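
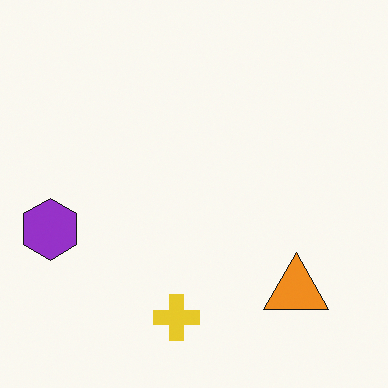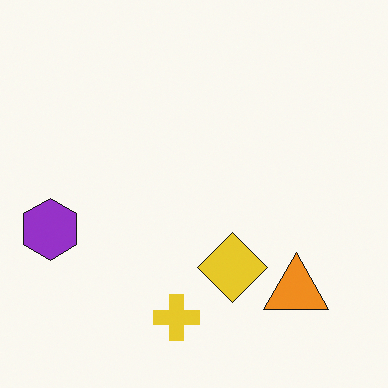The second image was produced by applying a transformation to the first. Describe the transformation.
The image was overlaid with an additional yellow diamond.

A yellow diamond appears in the second image that is absent from the first.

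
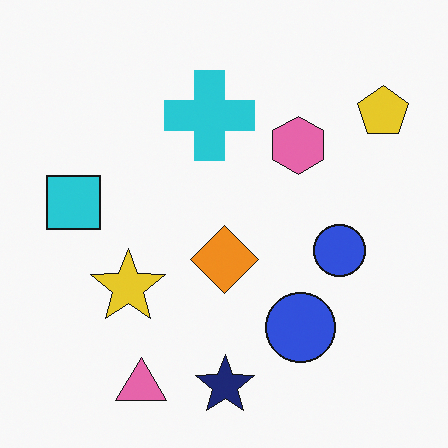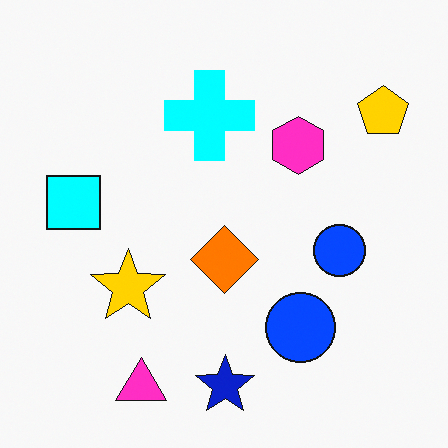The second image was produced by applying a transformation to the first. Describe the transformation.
It was heavily oversaturated.

All colors are more vivid — a global saturation change.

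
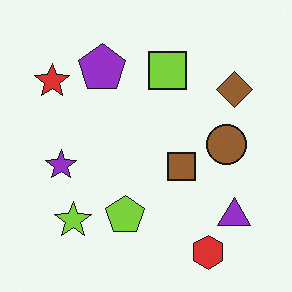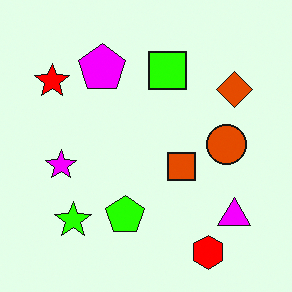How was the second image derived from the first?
The second image is the first made much more vivid (saturation change).

All colors are more vivid — a global saturation change.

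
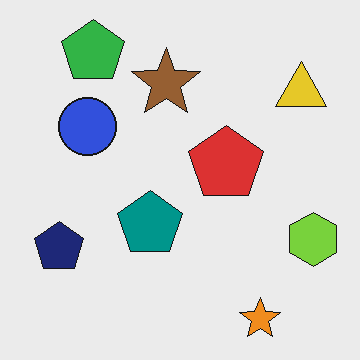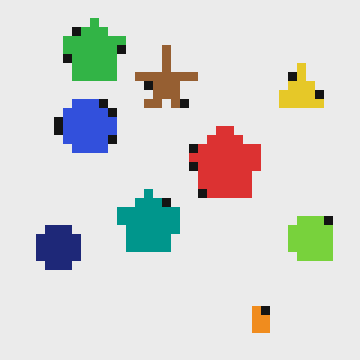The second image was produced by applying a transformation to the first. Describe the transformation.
This is the original image heavily pixelated into large blocks.

Shapes are reduced to large square blocks; fine edges and outlines are lost — a downscale-then-upscale (mosaic) effect.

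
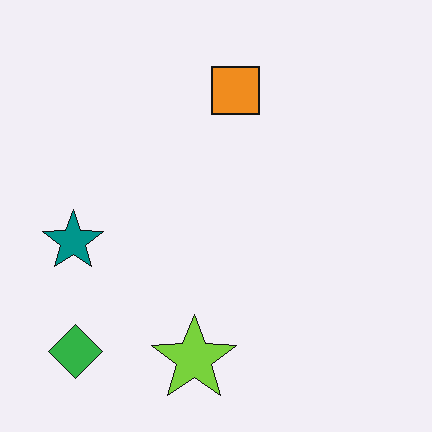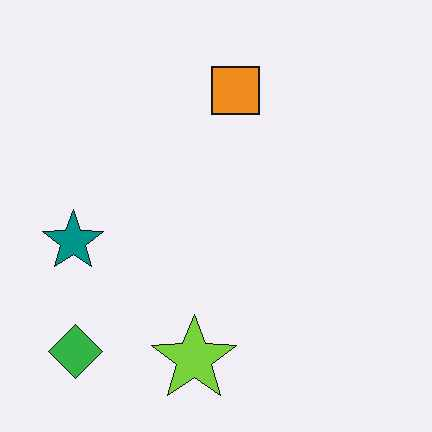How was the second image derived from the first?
It was JPEG-compressed with visible artifacts.

Blocky 8×8 compression artifacts appear around shape edges and the flat background shows ringing — characteristic JPEG degradation.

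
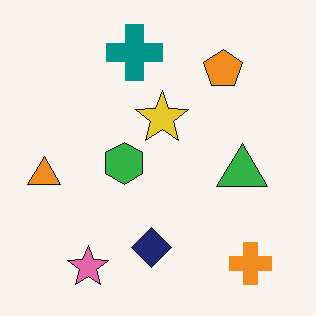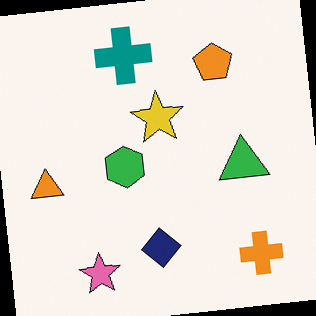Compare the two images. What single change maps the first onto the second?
Rotated counter-clockwise by a slight angle.

Every shape is tilted by the same angle and the image corners show triangular fill wedges — a whole-image rotation by a non-right angle.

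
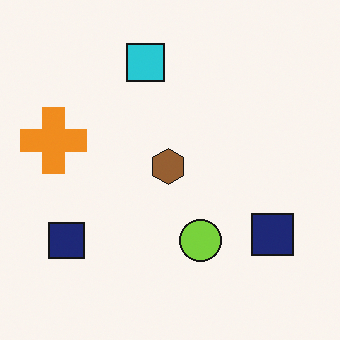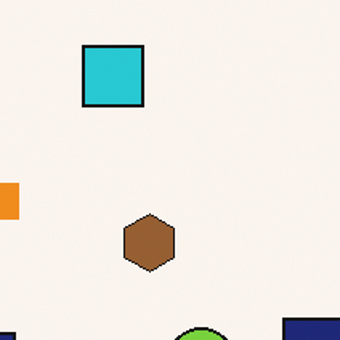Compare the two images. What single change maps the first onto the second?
Cropped to a modestly smaller region and rescaled.

The visible shapes are larger and the field of view is narrower; shapes near the original edges may be partly or wholly outside the frame — a crop-and-rescale.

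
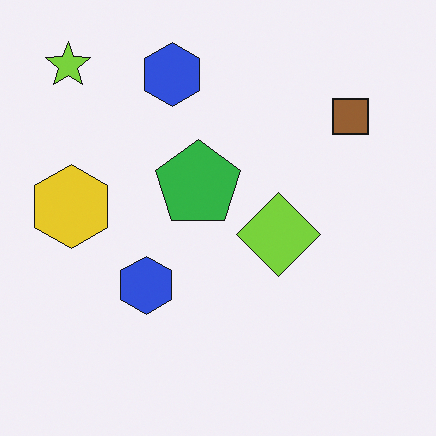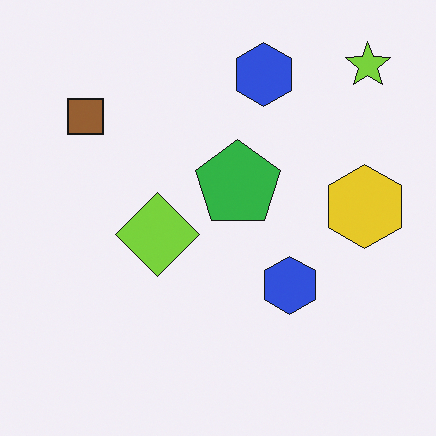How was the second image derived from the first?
Flipped horizontally (left ↔ right).

The lime star is in the top-left of the first image and the top-right of the second — shapes on opposite sides of the vertical midline have swapped in a mirror flip.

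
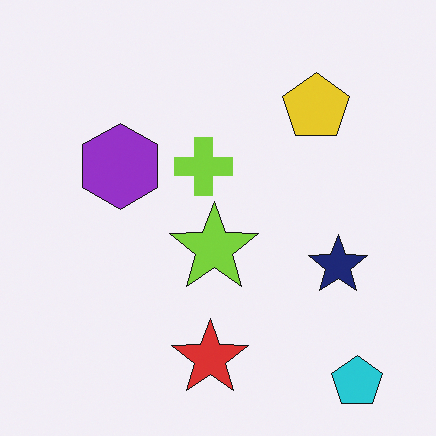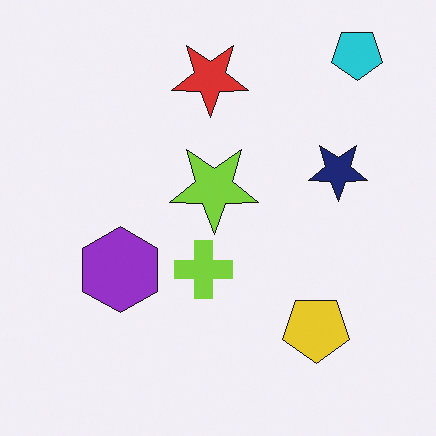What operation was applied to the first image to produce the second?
The second image is the first flipped vertically (top ↔ bottom).

The cyan pentagon is in the bottom-right of the first image and the top-right of the second — shapes on opposite sides of the horizontal midline have swapped in a mirror flip.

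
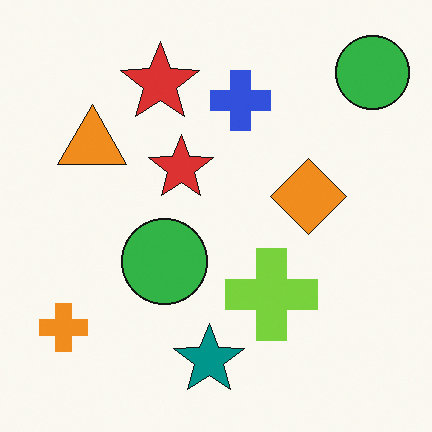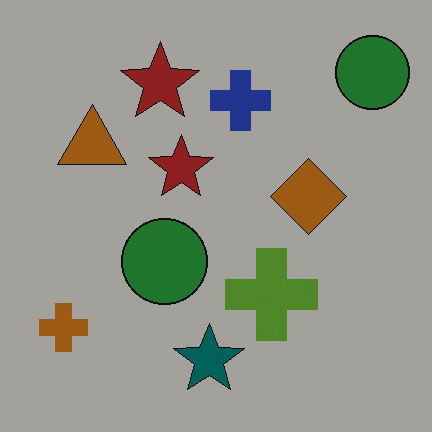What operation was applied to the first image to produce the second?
This is the original image noticeably darkened.

Every pixel — background and shapes alike — is uniformly darkened.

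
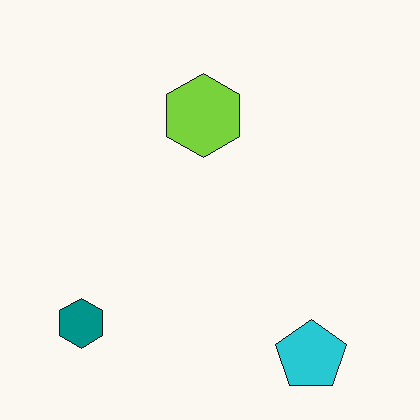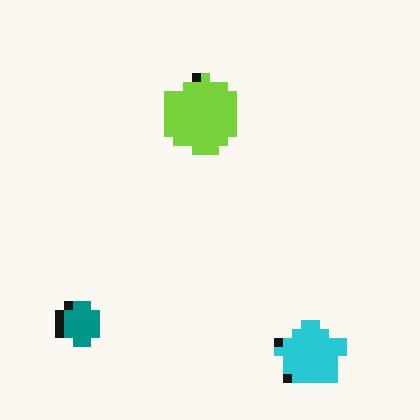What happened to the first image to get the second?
The second image is the first coarsely pixelated.

Shapes are reduced to large square blocks; fine edges and outlines are lost — a downscale-then-upscale (mosaic) effect.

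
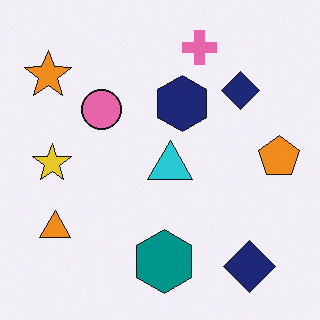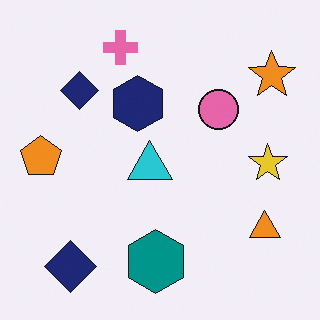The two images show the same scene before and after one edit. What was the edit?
The second image is the first flipped horizontally (left ↔ right).

The orange pentagon is in the right of the first image and the left of the second — shapes on opposite sides of the vertical midline have swapped in a mirror flip.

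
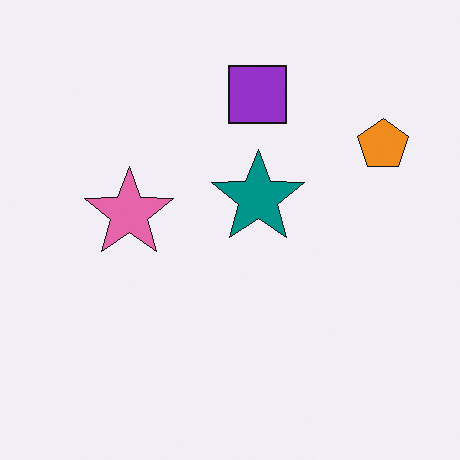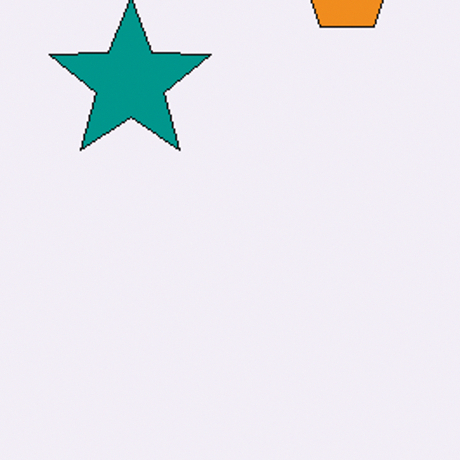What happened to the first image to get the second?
It was cropped tightly and scaled back up.

The visible shapes are larger and the field of view is narrower; shapes near the original edges may be partly or wholly outside the frame — a crop-and-rescale.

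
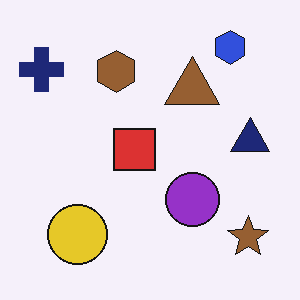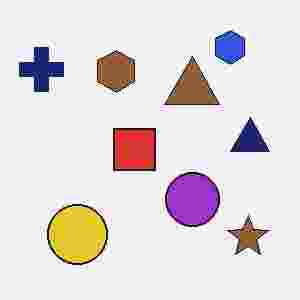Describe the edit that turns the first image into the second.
Heavily JPEG-compressed with obvious blocking artifacts.

Blocky 8×8 compression artifacts appear around shape edges and the flat background shows ringing — characteristic JPEG degradation.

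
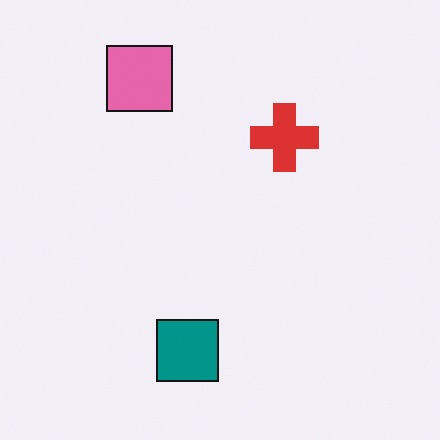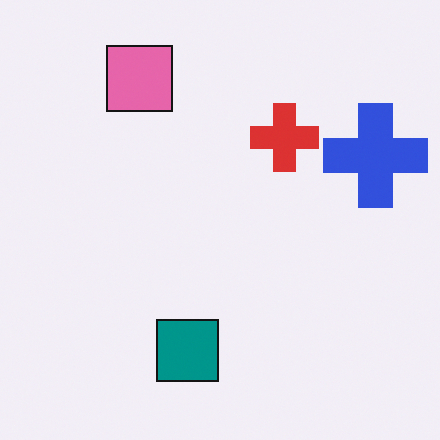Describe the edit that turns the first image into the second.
The second image is the first overlaid with an additional blue cross.

A blue cross appears in the second image that is absent from the first.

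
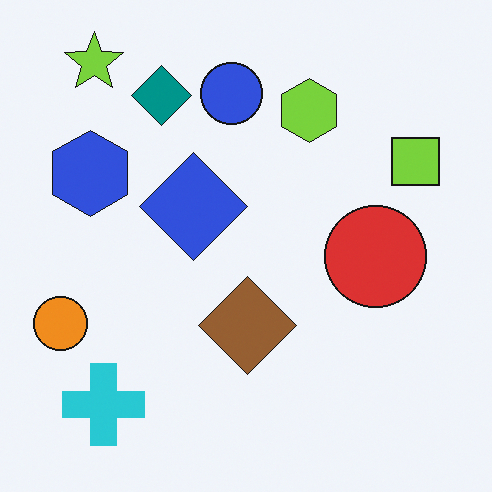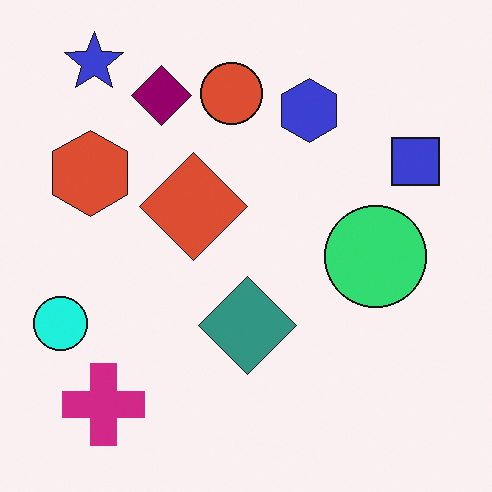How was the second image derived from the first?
The second image is the first hue-shifted noticeably.

Every shape's color has rotated by the same amount around the hue wheel — a uniform hue shift.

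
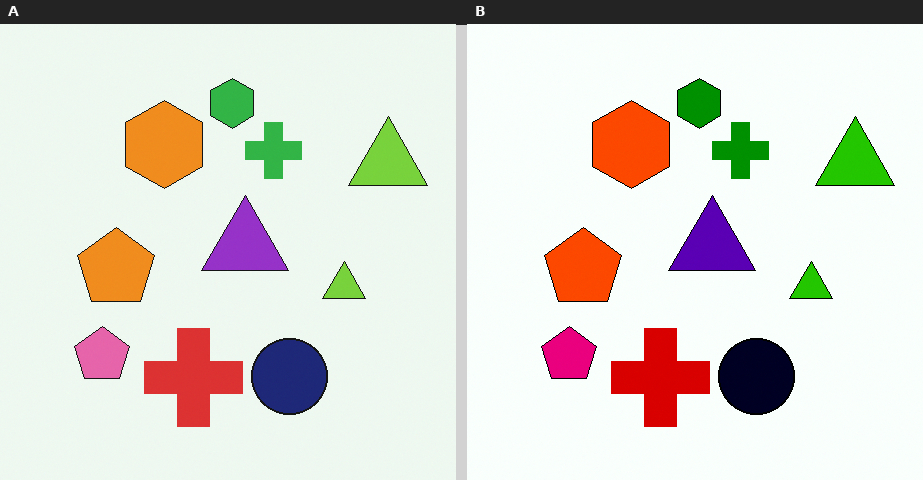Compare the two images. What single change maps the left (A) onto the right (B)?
Given much higher contrast.

Tones are pushed away from mid-grey across the whole image — a global contrast change.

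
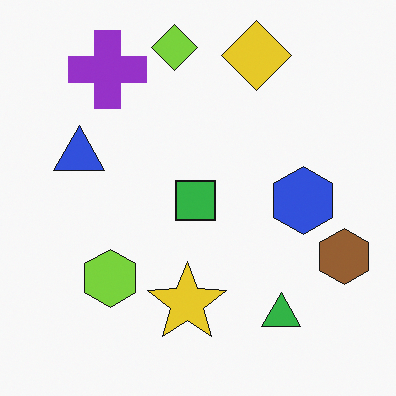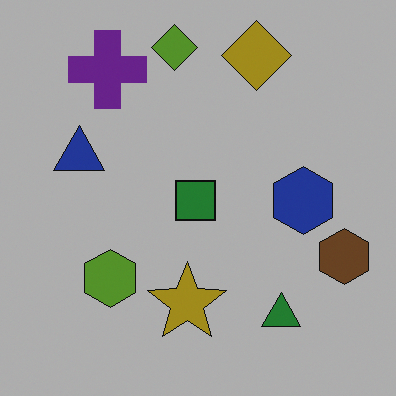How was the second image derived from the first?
The image was substantially darkened.

Every pixel — background and shapes alike — is uniformly darkened.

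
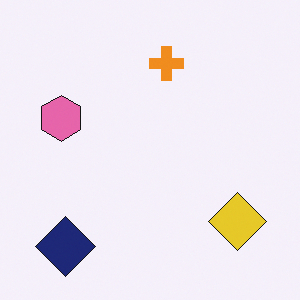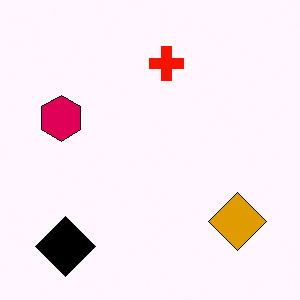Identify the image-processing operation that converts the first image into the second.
The transformation is: boosted in contrast.

Tones are pushed away from mid-grey across the whole image — a global contrast change.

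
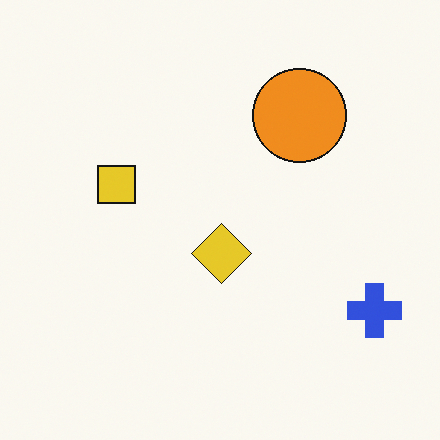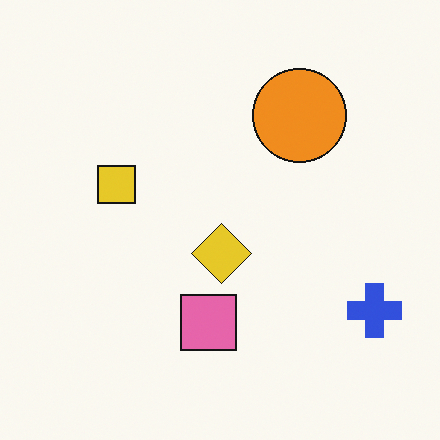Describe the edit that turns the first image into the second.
It was overlaid with an additional pink square.

A pink square appears in the second image that is absent from the first.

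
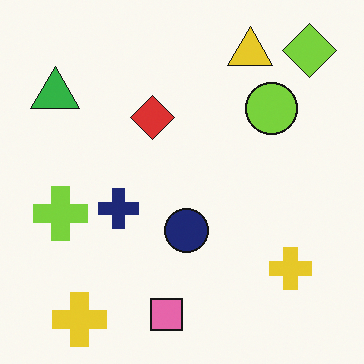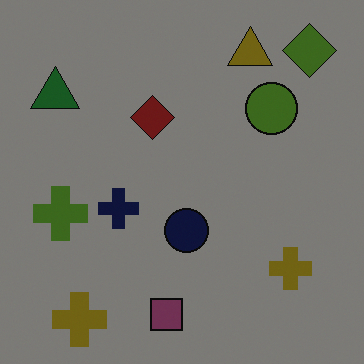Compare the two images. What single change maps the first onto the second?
It was noticeably darkened.

Every pixel — background and shapes alike — is uniformly darkened.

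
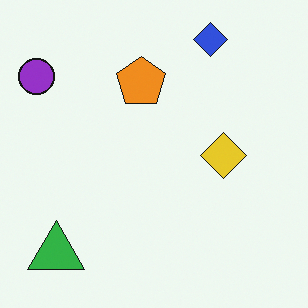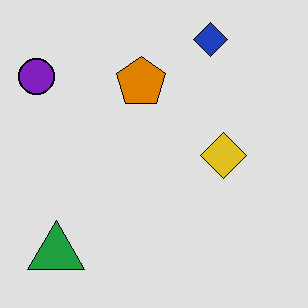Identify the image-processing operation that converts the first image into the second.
This is the original image posterized to a reduced palette.

Each flat color has snapped to a coarser quantized level — most visibly, the near-white background has dropped to a flat grey.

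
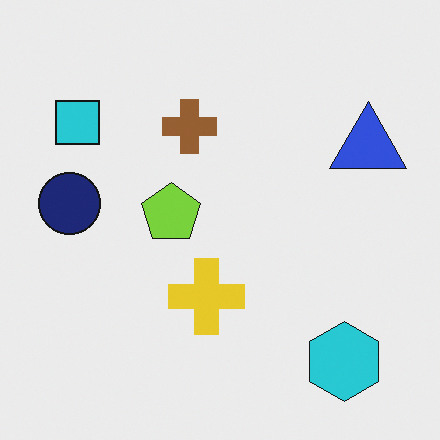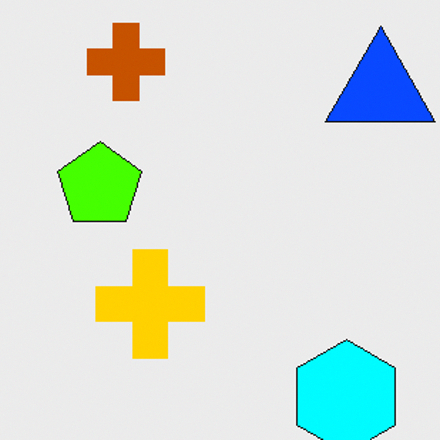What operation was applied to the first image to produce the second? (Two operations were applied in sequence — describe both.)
It was made much more vivid (saturation change), then cropped slightly and scaled back up.

All colors are more vivid — a global saturation change. The visible shapes are larger and the field of view is narrower; shapes near the original edges may be partly or wholly outside the frame — a crop-and-rescale.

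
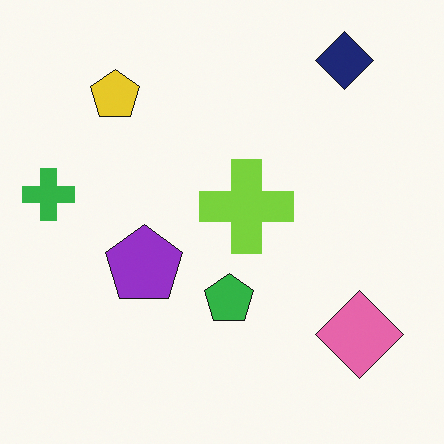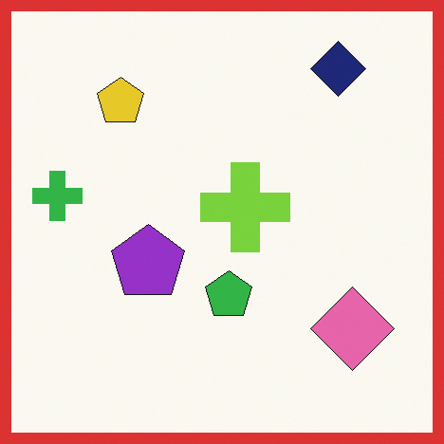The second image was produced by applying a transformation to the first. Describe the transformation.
The second image is the first framed with a red border.

A solid red frame runs around the edge of the second image, with the content slightly shrunk inside it.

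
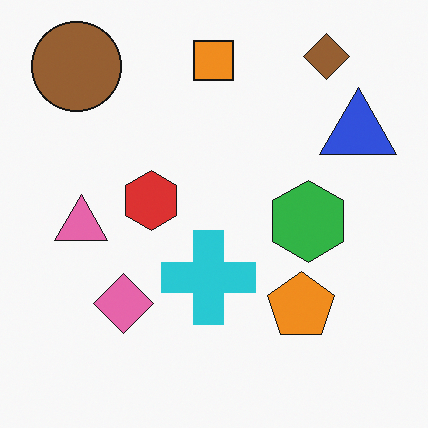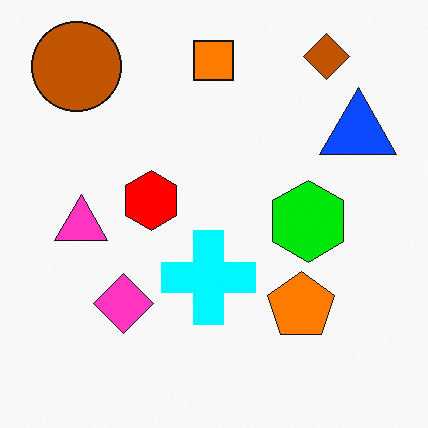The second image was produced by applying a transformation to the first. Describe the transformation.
The image was made much more vivid (saturation change).

All colors are more vivid — a global saturation change.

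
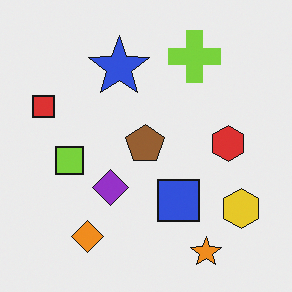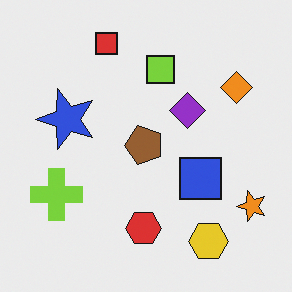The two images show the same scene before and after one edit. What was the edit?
The transformation is: transposed (reflected across the top-left ↔ bottom-right diagonal).

Shapes have swapped their row and column positions — what was in the top-right is now in the bottom-left — a diagonal reflection.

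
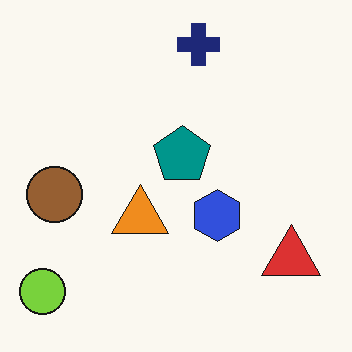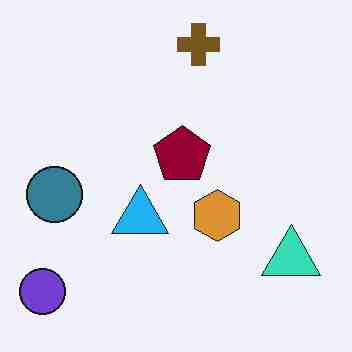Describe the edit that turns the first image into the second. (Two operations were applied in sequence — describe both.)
The image was hue-shifted by a large amount, then heavily JPEG-compressed with obvious blocking artifacts.

Every shape's color has rotated by the same amount around the hue wheel — a uniform hue shift. Blocky 8×8 compression artifacts appear around shape edges and the flat background shows ringing — characteristic JPEG degradation.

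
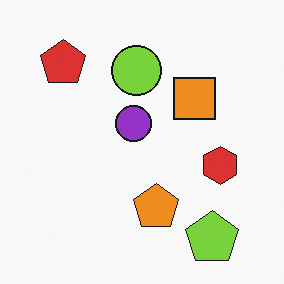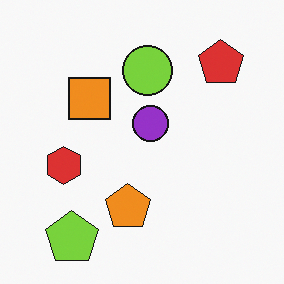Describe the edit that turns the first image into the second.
It was flipped horizontally (left ↔ right).

The red pentagon is in the top-left of the first image and the top-right of the second — shapes on opposite sides of the vertical midline have swapped in a mirror flip.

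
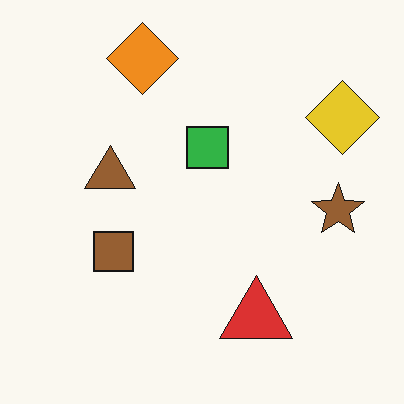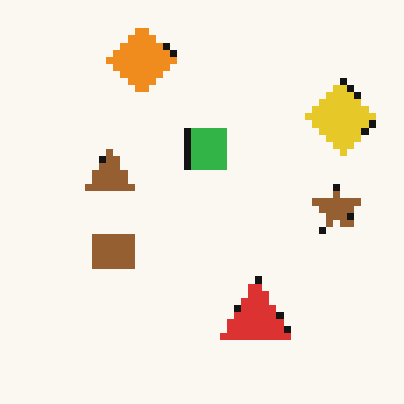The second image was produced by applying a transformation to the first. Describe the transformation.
Pixelated into visible square blocks.

Shapes are reduced to large square blocks; fine edges and outlines are lost — a downscale-then-upscale (mosaic) effect.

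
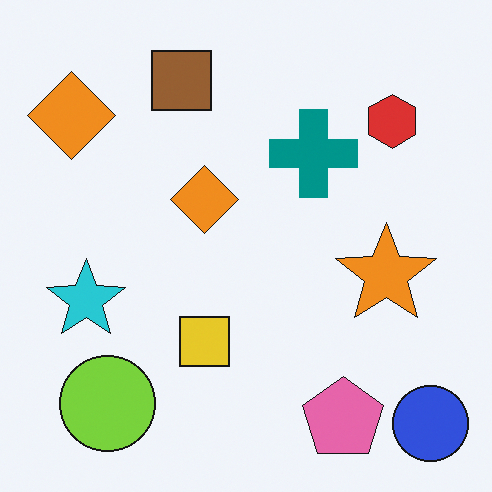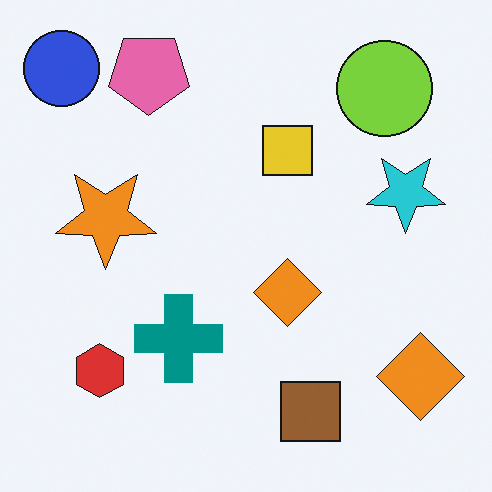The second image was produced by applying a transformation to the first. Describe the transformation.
This is the original image rotated 180°.

The blue circle sits in the bottom-right of the first image and the top-left of the second — consistent with a whole-image 180° rotation.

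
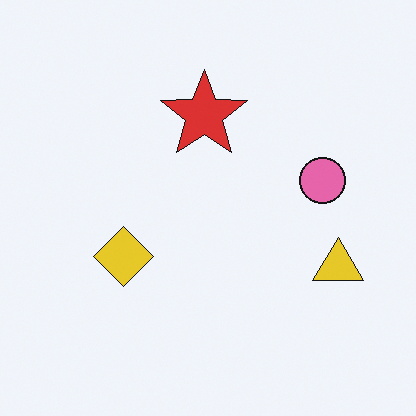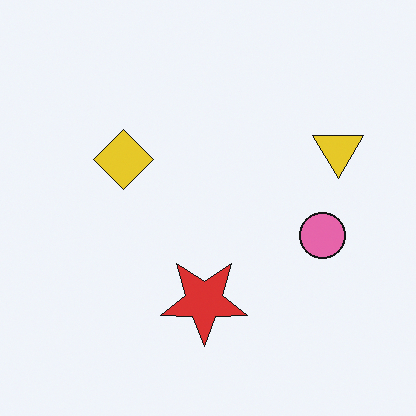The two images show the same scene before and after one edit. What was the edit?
The second image is the first flipped vertically (top ↔ bottom).

The red star is in the top of the first image and the bottom of the second — shapes on opposite sides of the horizontal midline have swapped in a mirror flip.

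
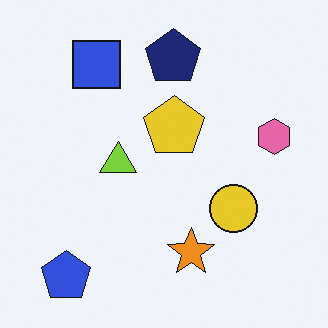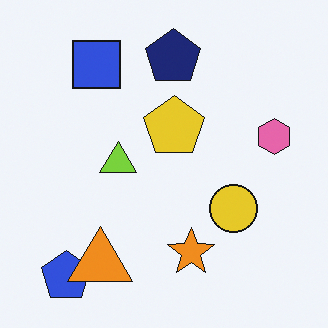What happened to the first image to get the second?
It was overlaid with an additional orange triangle.

An orange triangle appears in the second image that is absent from the first.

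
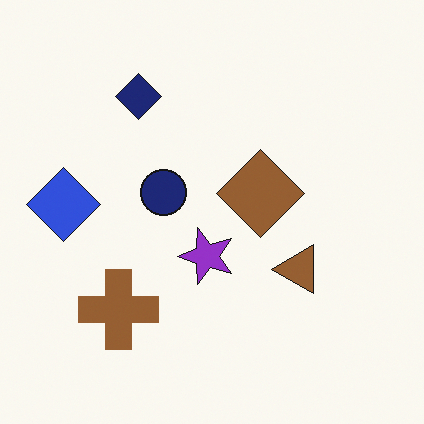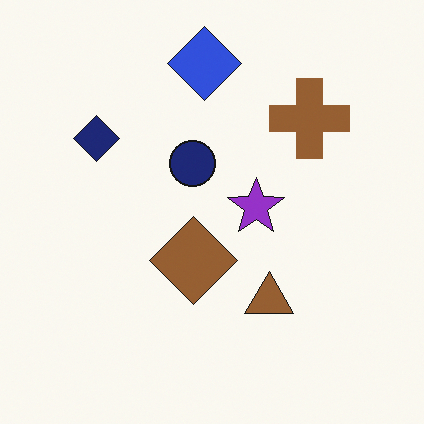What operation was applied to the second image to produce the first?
Transposed (reflected across the top-left ↔ bottom-right diagonal).

Shapes have swapped their row and column positions — what was in the top-right is now in the bottom-left — a diagonal reflection.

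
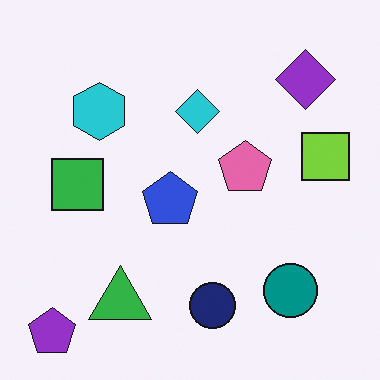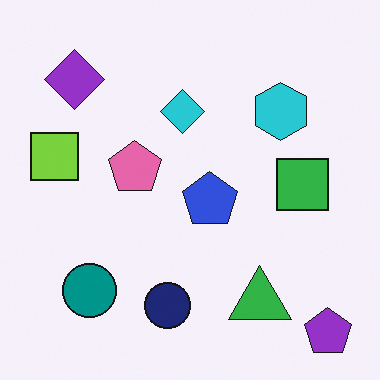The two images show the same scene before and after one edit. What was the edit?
The second image is the first flipped horizontally (left ↔ right).

The purple pentagon is in the bottom-left of the first image and the bottom-right of the second — shapes on opposite sides of the vertical midline have swapped in a mirror flip.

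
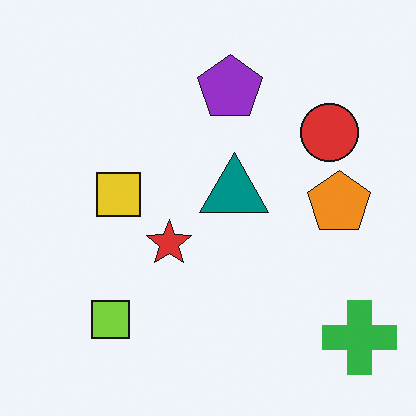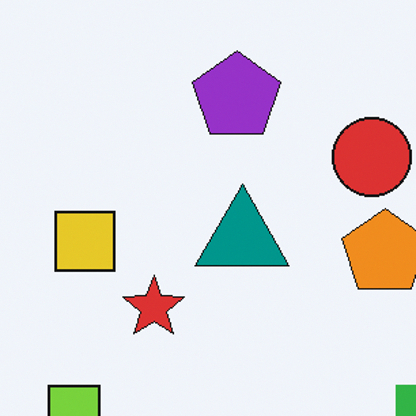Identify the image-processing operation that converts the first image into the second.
The second image is the first cropped slightly and scaled back up.

The visible shapes are larger and the field of view is narrower; shapes near the original edges may be partly or wholly outside the frame — a crop-and-rescale.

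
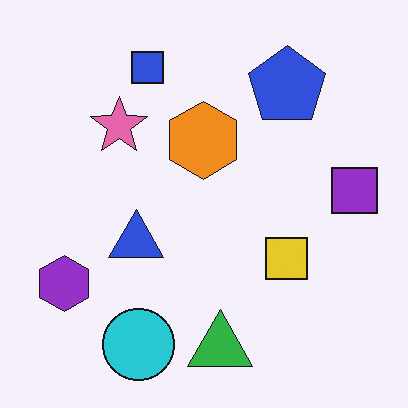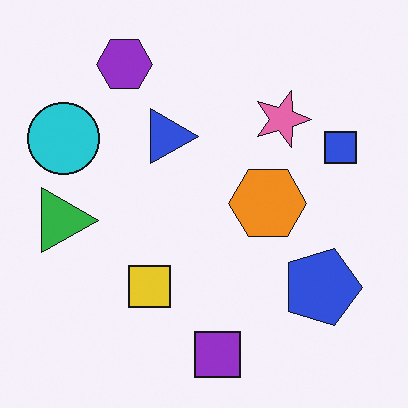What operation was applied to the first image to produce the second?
Rotated 90° clockwise.

The purple hexagon sits in the bottom-left of the first image and the top-left of the second — consistent with a whole-image 90° clockwise rotation.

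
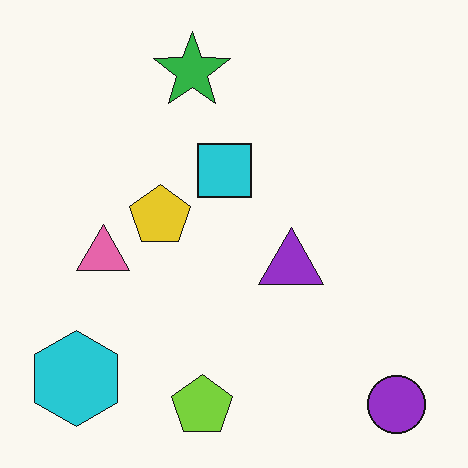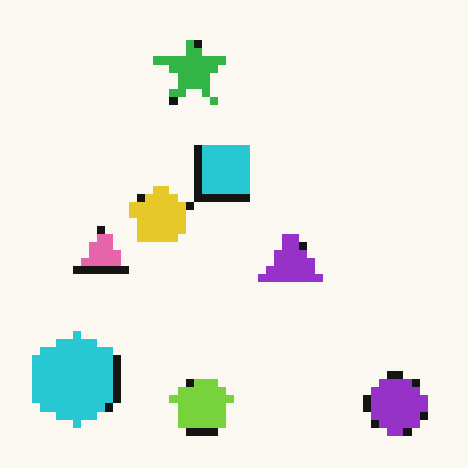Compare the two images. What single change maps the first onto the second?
It was pixelated into visible square blocks.

Shapes are reduced to large square blocks; fine edges and outlines are lost — a downscale-then-upscale (mosaic) effect.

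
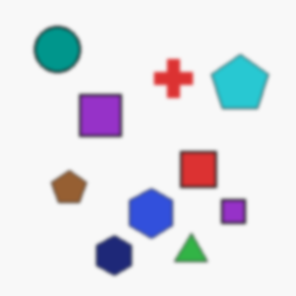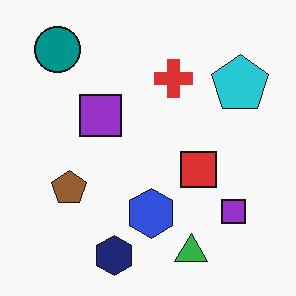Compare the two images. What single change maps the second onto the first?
This is the original image given a subtle gaussian blur.

Shape edges and outlines are uniformly softened across the whole image.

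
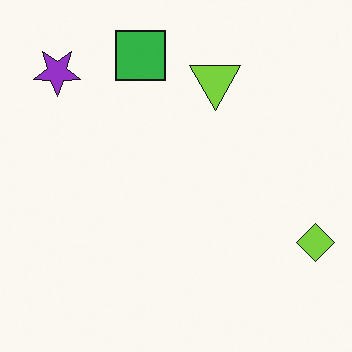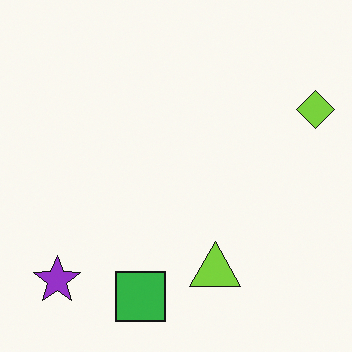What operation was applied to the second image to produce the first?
Flipped vertically (top ↔ bottom).

The green square is in the bottom of the second image and the top of the first — shapes on opposite sides of the horizontal midline have swapped in a mirror flip.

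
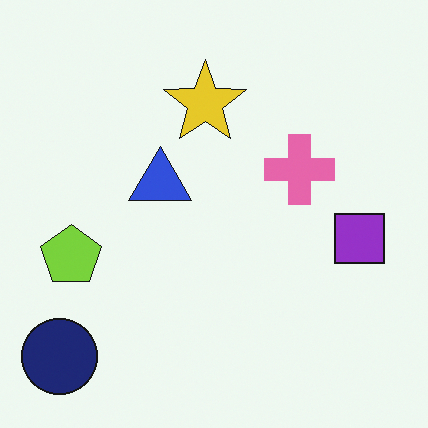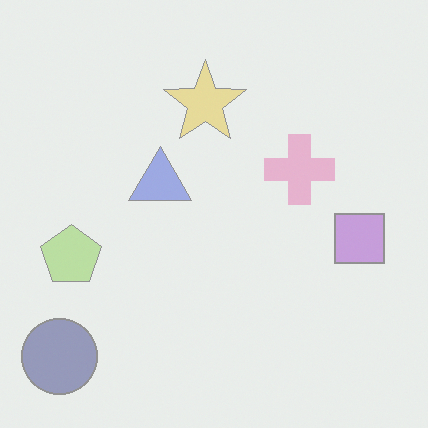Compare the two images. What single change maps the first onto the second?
This is the original image given much lower contrast.

Tones are pushed toward mid-grey across the whole image — a global contrast change.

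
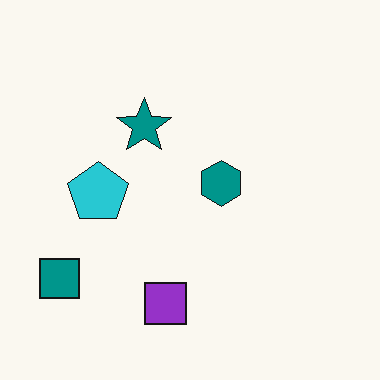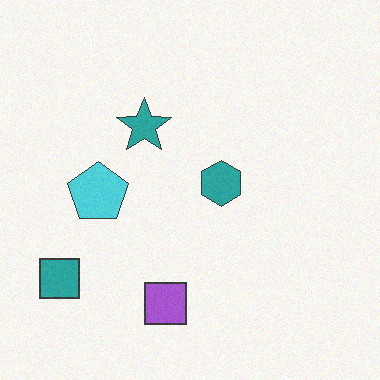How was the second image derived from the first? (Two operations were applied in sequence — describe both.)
This is the original image given slightly reduced contrast, then degraded with a light layer of grain.

Tones are pushed toward mid-grey across the whole image — a global contrast change. Random speckle covers the whole image, including the flat background.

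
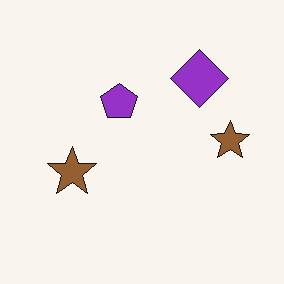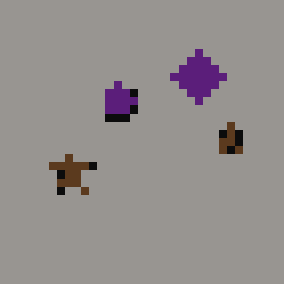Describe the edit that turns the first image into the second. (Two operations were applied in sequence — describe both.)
This is the original image pixelated into visible square blocks, then substantially darkened.

Shapes are reduced to large square blocks; fine edges and outlines are lost — a downscale-then-upscale (mosaic) effect. Every pixel — background and shapes alike — is uniformly darkened.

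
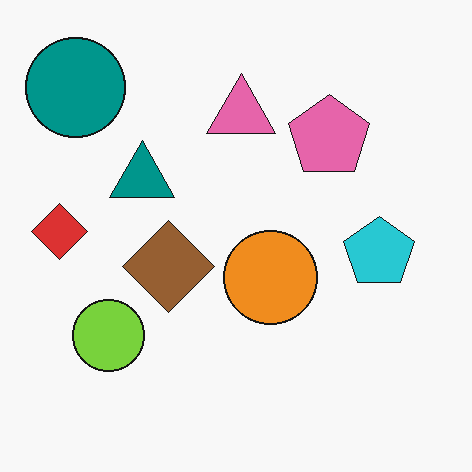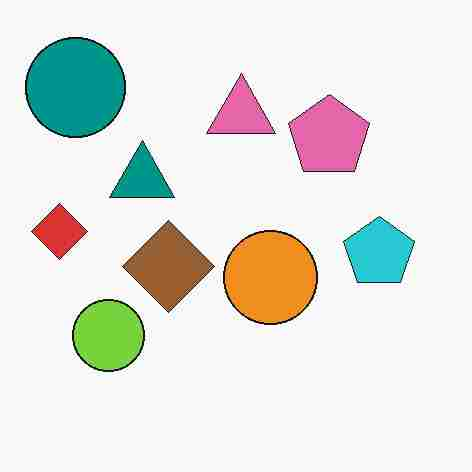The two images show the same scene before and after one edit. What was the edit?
Degraded with heavy JPEG compression.

Blocky 8×8 compression artifacts appear around shape edges and the flat background shows ringing — characteristic JPEG degradation.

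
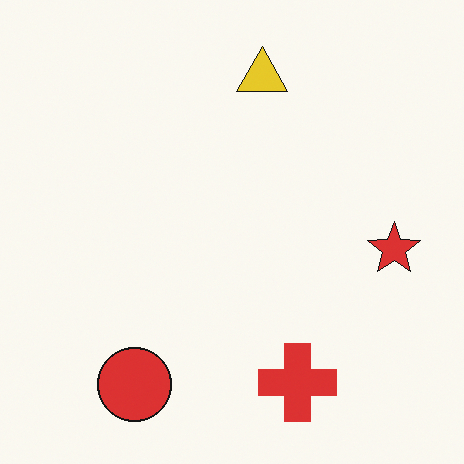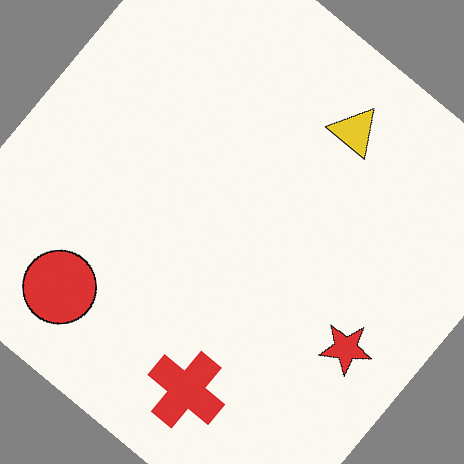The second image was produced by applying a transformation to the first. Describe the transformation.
This is the original image rotated clockwise by a large amount — several tens of degrees.

Every shape is tilted by the same angle and the image corners show triangular fill wedges — a whole-image rotation by a non-right angle.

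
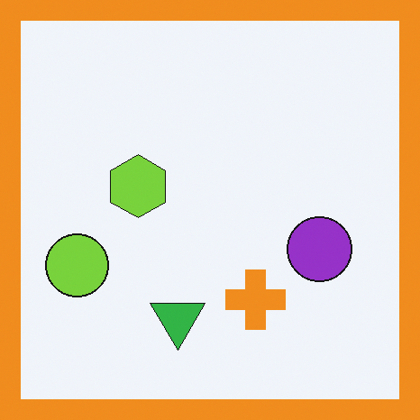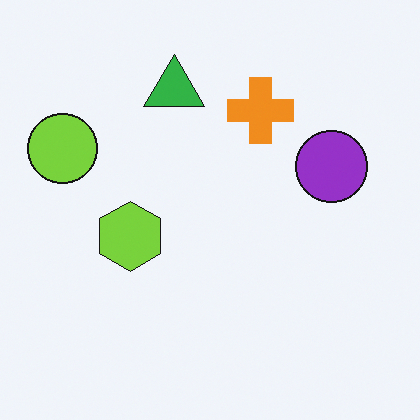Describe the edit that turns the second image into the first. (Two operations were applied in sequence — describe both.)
It was flipped vertically (top ↔ bottom), then framed with a orange border.

The green triangle is in the top of the second image and the bottom of the first — shapes on opposite sides of the horizontal midline have swapped in a mirror flip. A solid orange frame runs around the edge of the first image, with the content slightly shrunk inside it.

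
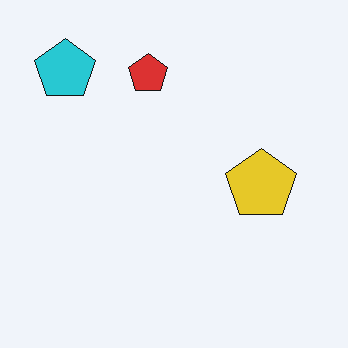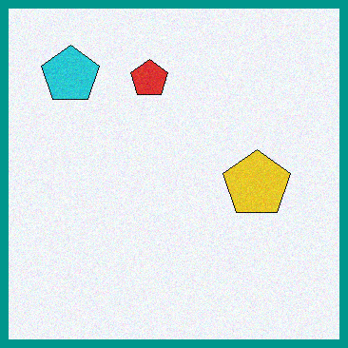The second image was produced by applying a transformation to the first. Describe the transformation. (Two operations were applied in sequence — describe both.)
Degraded with light additive noise, then framed with a teal border.

Random speckle covers the whole image, including the flat background. A solid teal frame runs around the edge of the second image, with the content slightly shrunk inside it.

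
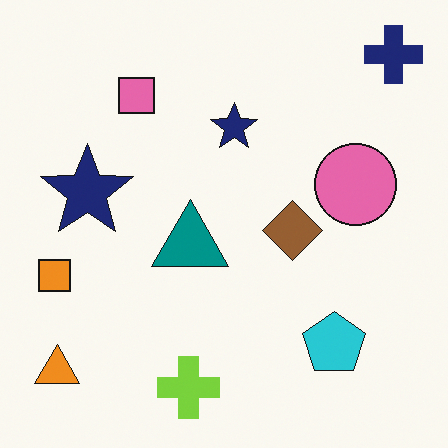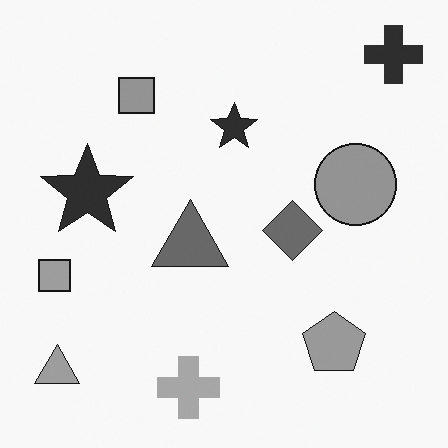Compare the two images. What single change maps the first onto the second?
The second image is the first converted to grayscale.

All color is removed — every shape is now a shade of grey.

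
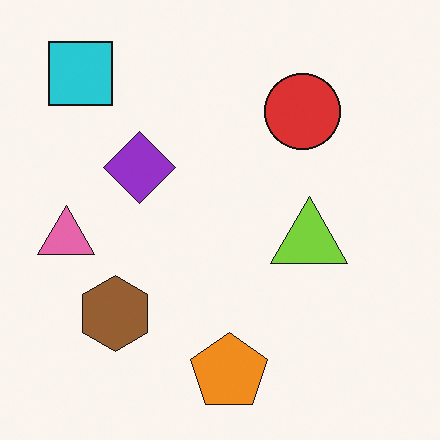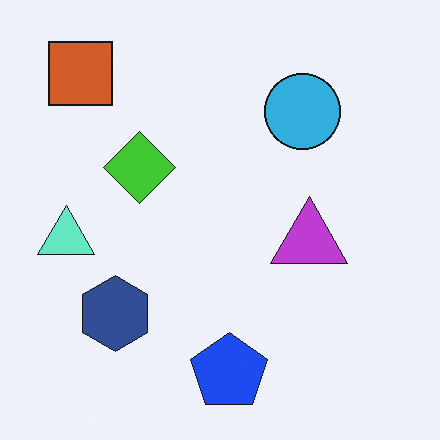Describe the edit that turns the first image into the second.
Hue-shifted through roughly half the color wheel.

Every shape's color has rotated by the same amount around the hue wheel — a uniform hue shift.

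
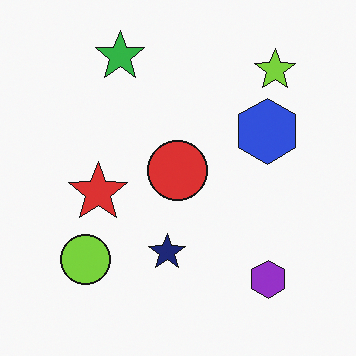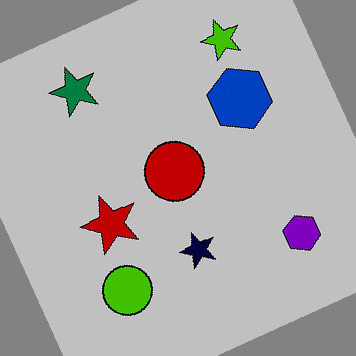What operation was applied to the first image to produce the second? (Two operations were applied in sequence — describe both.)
The transformation is: heavily posterized to just a handful of flat colors, then rotated counter-clockwise by a moderate amount.

Each flat color has snapped to a coarser quantized level — most visibly, the near-white background has dropped to a flat grey. Every shape is tilted by the same angle and the image corners show triangular fill wedges — a whole-image rotation by a non-right angle.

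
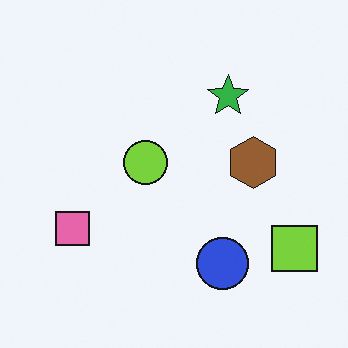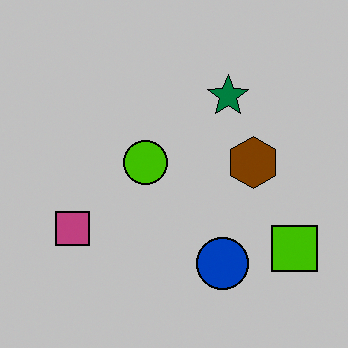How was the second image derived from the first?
The image was heavily posterized to just a handful of flat colors.

Each flat color has snapped to a coarser quantized level — most visibly, the near-white background has dropped to a flat grey.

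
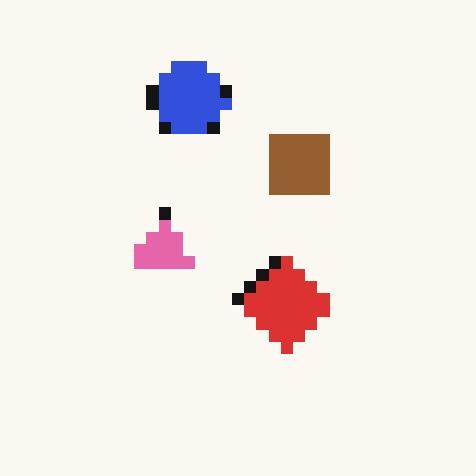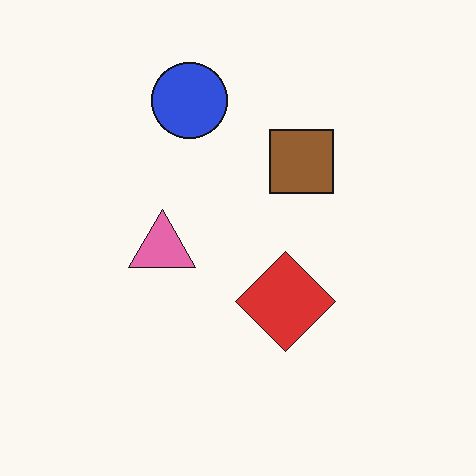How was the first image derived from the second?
It was heavily pixelated into large blocks.

Shapes are reduced to large square blocks; fine edges and outlines are lost — a downscale-then-upscale (mosaic) effect.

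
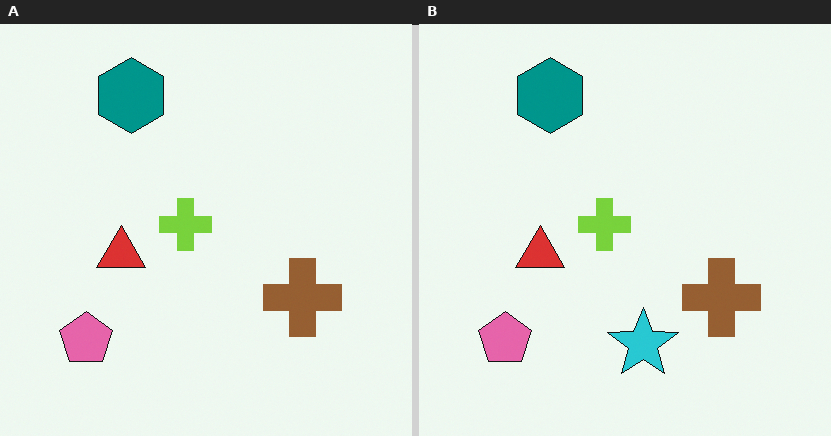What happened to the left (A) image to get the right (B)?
The image was overlaid with an additional cyan star.

A cyan star appears in the right (B) image that is absent from the left (A).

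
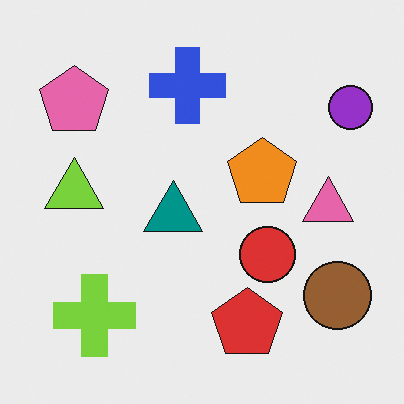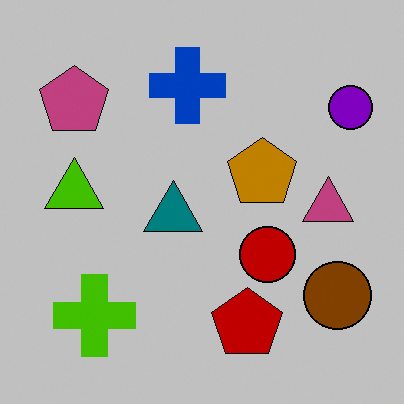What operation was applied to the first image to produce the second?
The image was aggressively posterized.

Each flat color has snapped to a coarser quantized level — most visibly, the near-white background has dropped to a flat grey.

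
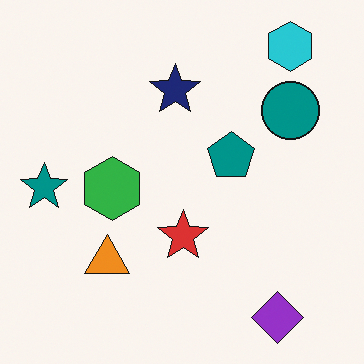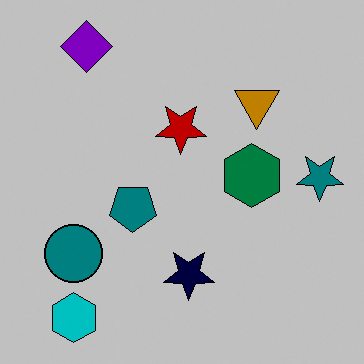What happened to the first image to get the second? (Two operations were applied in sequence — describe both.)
It was rotated 180°, then heavily posterized to just a handful of flat colors.

The cyan hexagon sits in the top-right of the first image and the bottom-left of the second — consistent with a whole-image 180° rotation. Each flat color has snapped to a coarser quantized level — most visibly, the near-white background has dropped to a flat grey.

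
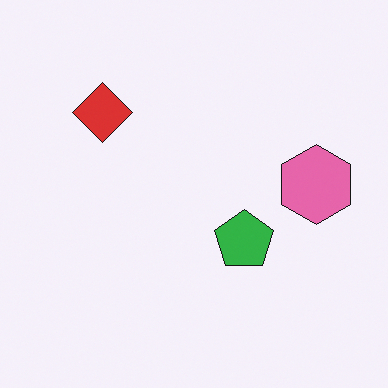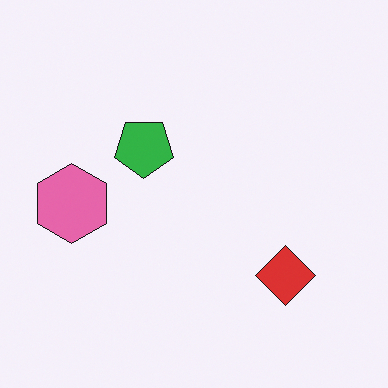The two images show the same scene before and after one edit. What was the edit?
It was rotated 180°.

The red diamond sits in the top-left of the first image and the bottom-right of the second — consistent with a whole-image 180° rotation.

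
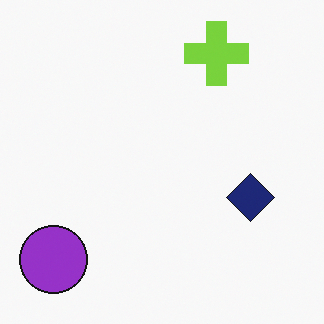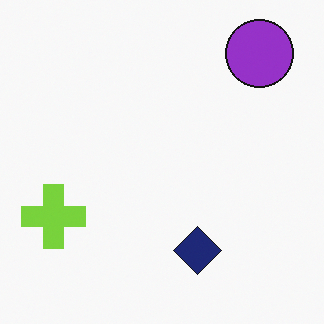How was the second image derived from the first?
The transformation is: transposed (reflected across the top-left ↔ bottom-right diagonal).

Shapes have swapped their row and column positions — what was in the top-right is now in the bottom-left — a diagonal reflection.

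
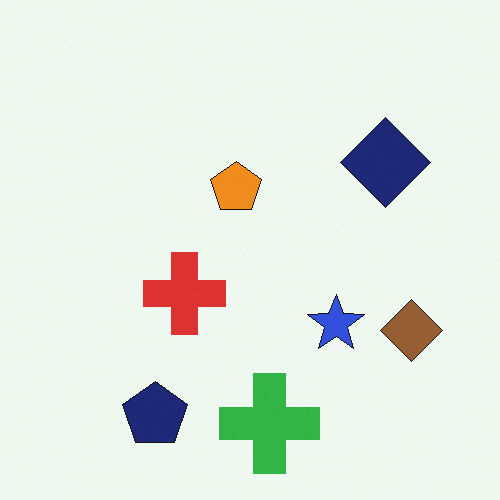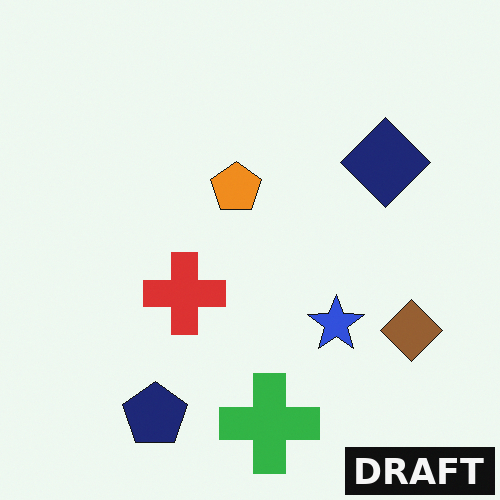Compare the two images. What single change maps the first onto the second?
The transformation is: watermarked with the text "DRAFT" in the lower-right corner.

A dark label reading "DRAFT" appears in the lower-right corner.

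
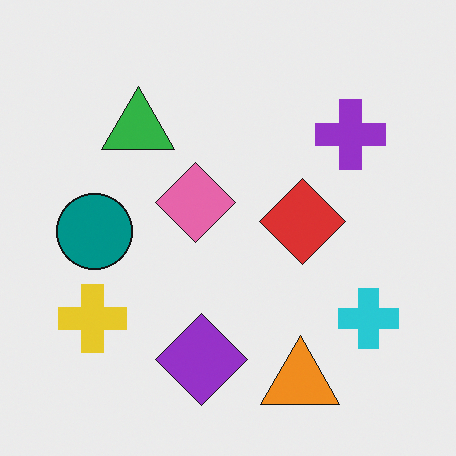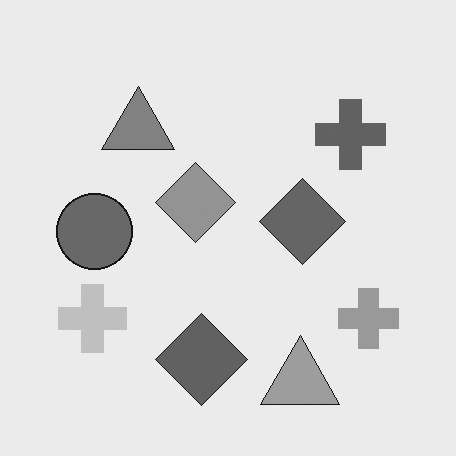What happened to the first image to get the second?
The second image is the first converted to grayscale.

All color is removed — every shape is now a shade of grey.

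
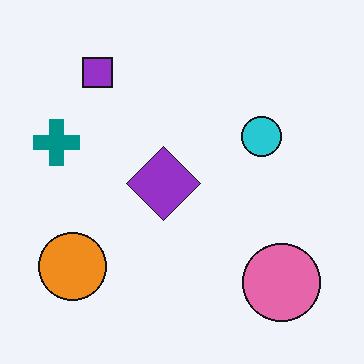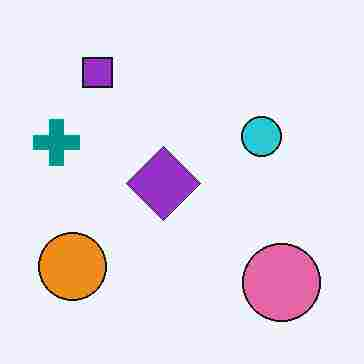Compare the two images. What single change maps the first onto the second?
The second image is the first heavily JPEG-compressed with obvious blocking artifacts.

Blocky 8×8 compression artifacts appear around shape edges and the flat background shows ringing — characteristic JPEG degradation.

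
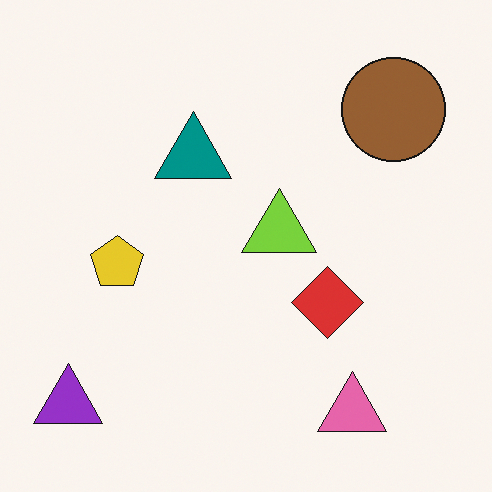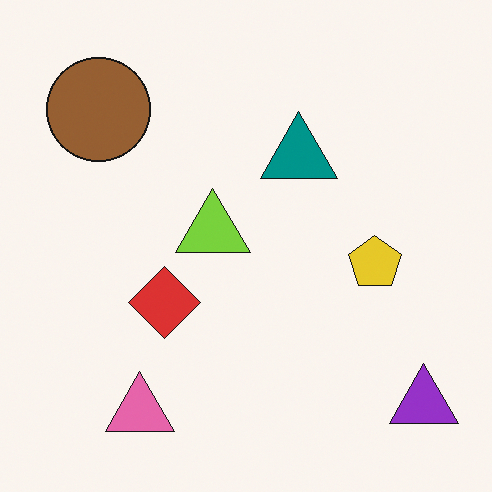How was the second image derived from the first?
The image was flipped horizontally (left ↔ right).

The purple triangle is in the bottom-left of the first image and the bottom-right of the second — shapes on opposite sides of the vertical midline have swapped in a mirror flip.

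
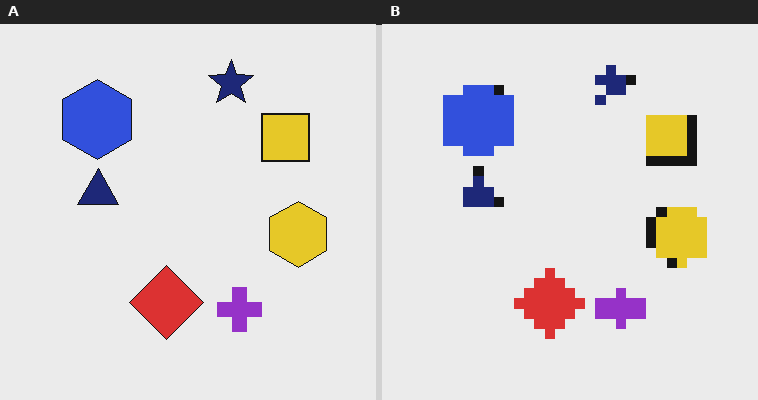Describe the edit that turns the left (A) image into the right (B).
The right (B) image is the left (A) heavily pixelated into large blocks.

Shapes are reduced to large square blocks; fine edges and outlines are lost — a downscale-then-upscale (mosaic) effect.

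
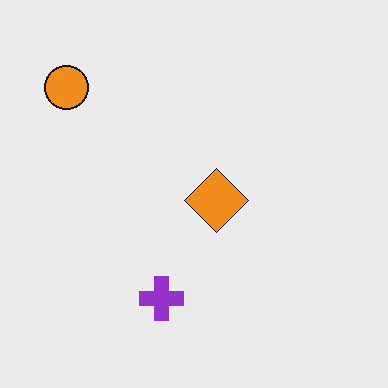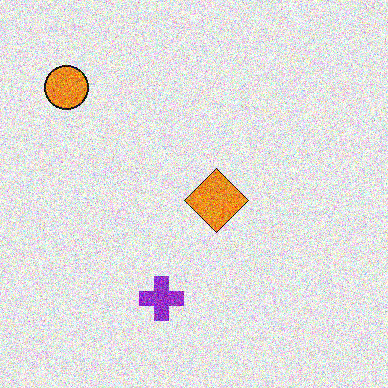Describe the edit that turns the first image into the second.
The transformation is: degraded with heavy additive noise.

Random speckle covers the whole image, including the flat background.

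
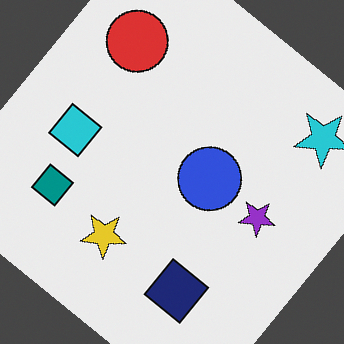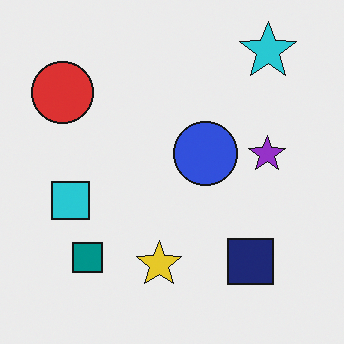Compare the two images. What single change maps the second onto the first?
It was rotated clockwise by a large amount — several tens of degrees.

Every shape is tilted by the same angle and the image corners show triangular fill wedges — a whole-image rotation by a non-right angle.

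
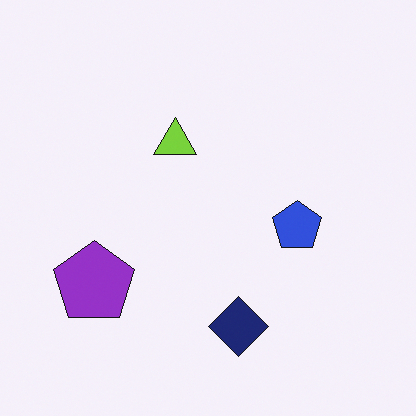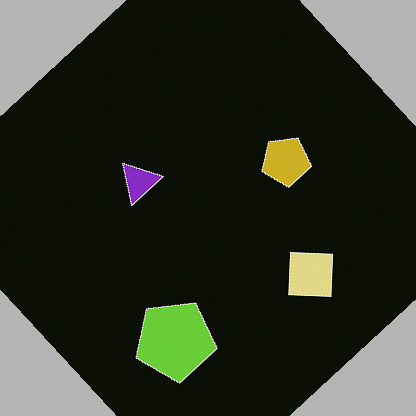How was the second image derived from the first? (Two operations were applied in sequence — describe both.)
The second image is the first color-inverted (negative), then rotated counter-clockwise by a large amount — several tens of degrees.

The light background has become dark and every shape's color is its complement — a photographic negative. Every shape is tilted by the same angle and the image corners show triangular fill wedges — a whole-image rotation by a non-right angle.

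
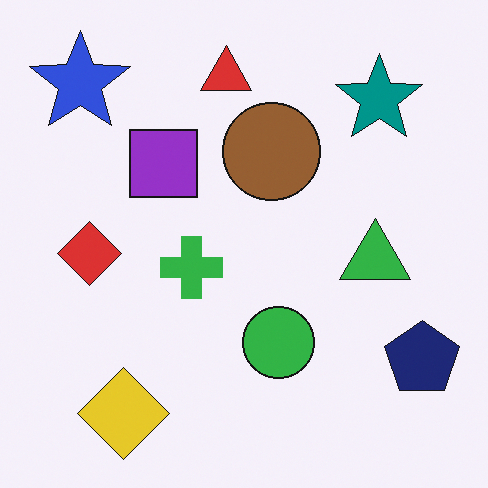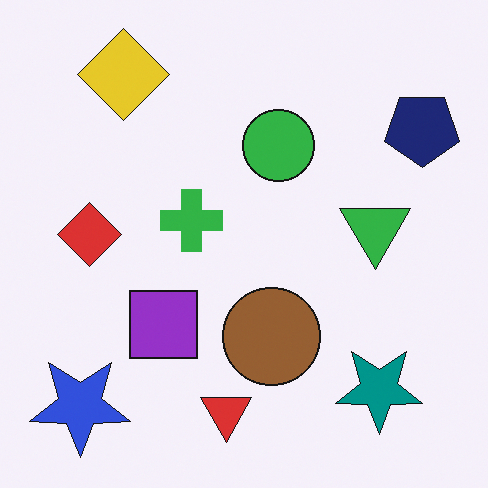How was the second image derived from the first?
It was flipped vertically (top ↔ bottom).

The yellow diamond is in the bottom-left of the first image and the top-left of the second — shapes on opposite sides of the horizontal midline have swapped in a mirror flip.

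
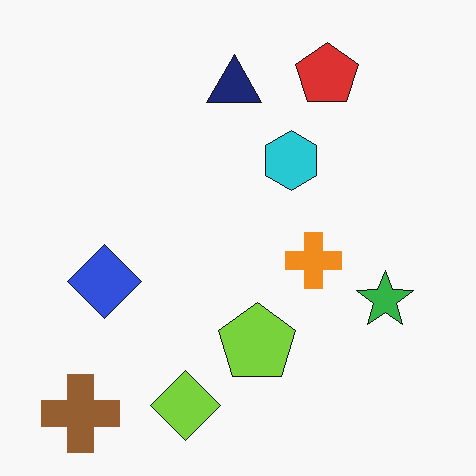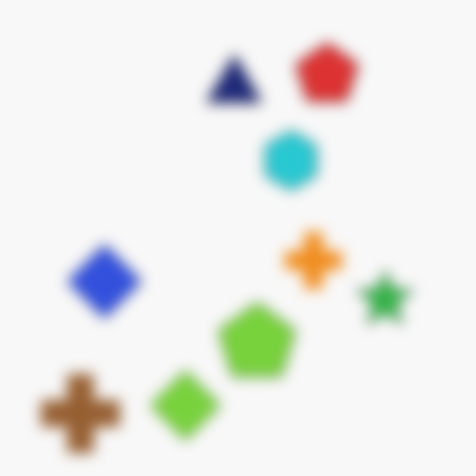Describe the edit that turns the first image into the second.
Heavily blurred.

Shape edges and outlines are uniformly softened across the whole image.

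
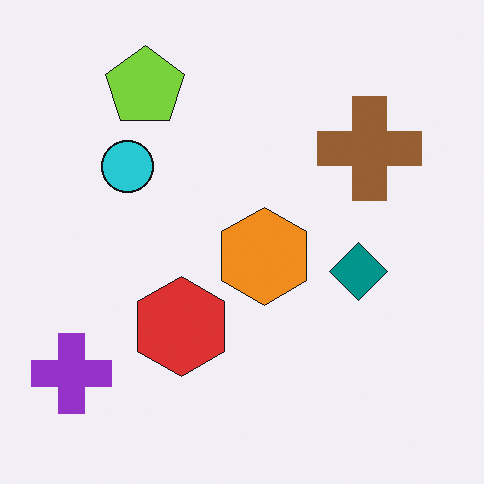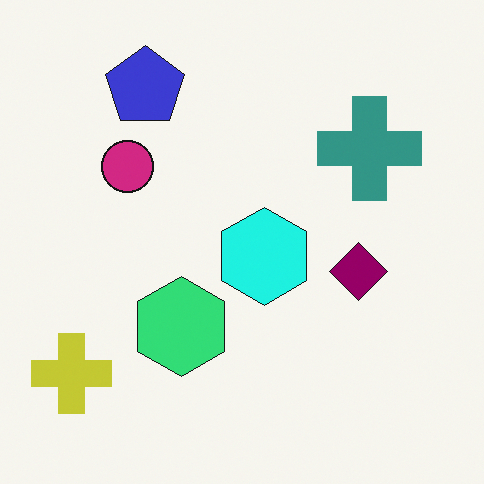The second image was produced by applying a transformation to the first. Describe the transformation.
It was hue-shifted noticeably.

Every shape's color has rotated by the same amount around the hue wheel — a uniform hue shift.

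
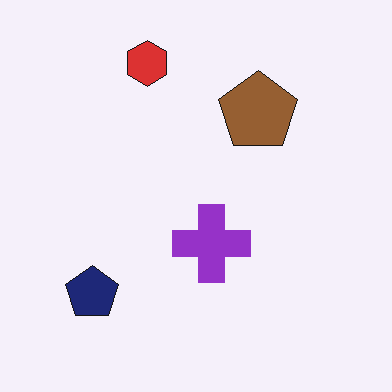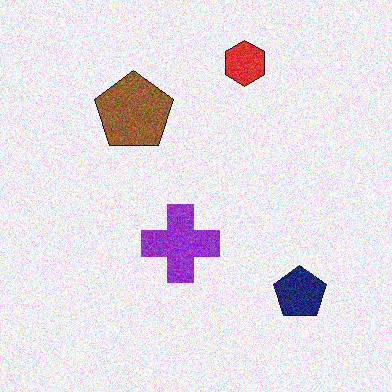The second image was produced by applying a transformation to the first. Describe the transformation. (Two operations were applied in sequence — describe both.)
The second image is the first degraded with visible gaussian noise, then flipped horizontally (left ↔ right).

Random speckle covers the whole image, including the flat background. The navy pentagon is in the bottom-left of the first image and the bottom-right of the second — shapes on opposite sides of the vertical midline have swapped in a mirror flip.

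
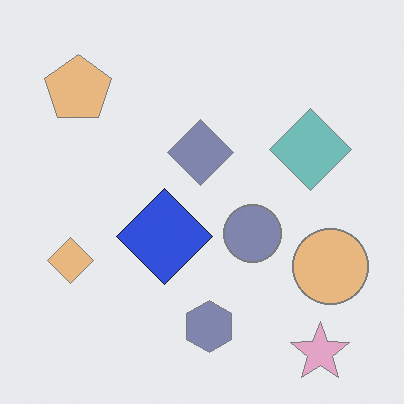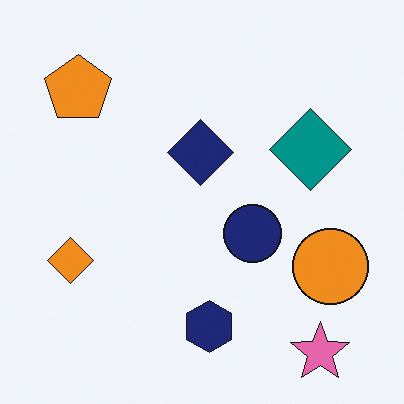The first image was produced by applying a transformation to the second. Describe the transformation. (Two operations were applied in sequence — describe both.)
The image was washed out (contrast reduced), then overlaid with an additional blue diamond.

Tones are pushed toward mid-grey across the whole image — a global contrast change. A blue diamond appears in the first image that is absent from the second.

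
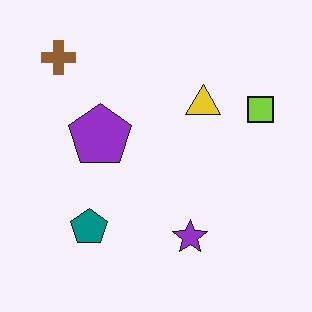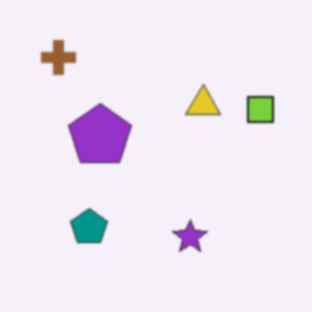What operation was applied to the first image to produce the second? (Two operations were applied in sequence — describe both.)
It was slightly softened, then JPEG-compressed with visible artifacts.

Shape edges and outlines are uniformly softened across the whole image. Blocky 8×8 compression artifacts appear around shape edges and the flat background shows ringing — characteristic JPEG degradation.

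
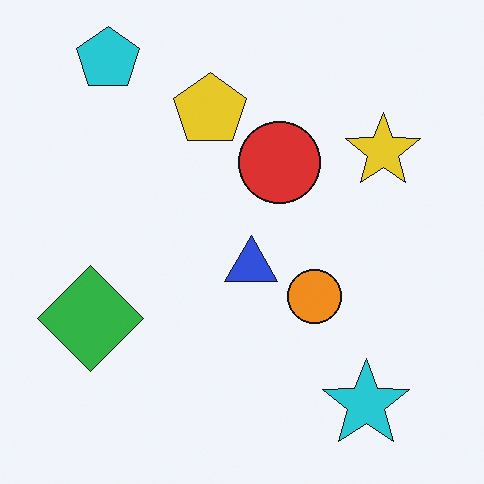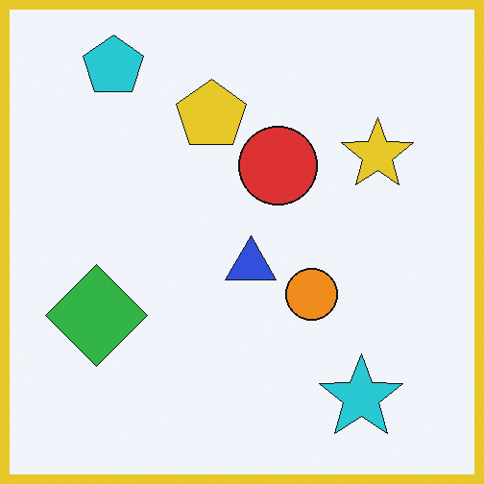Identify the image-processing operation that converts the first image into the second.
The second image is the first framed with a yellow border.

A solid yellow frame runs around the edge of the second image, with the content slightly shrunk inside it.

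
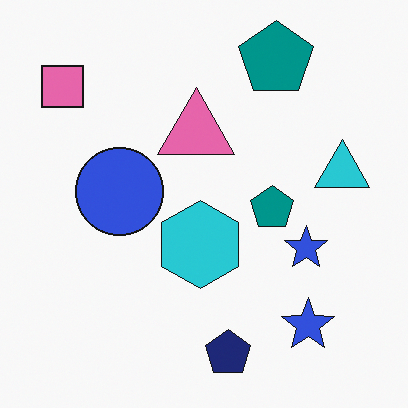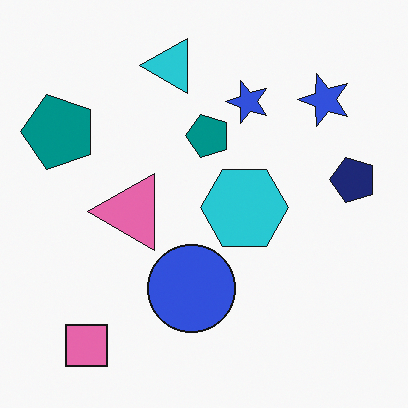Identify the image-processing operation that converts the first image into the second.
The image was rotated 90° counter-clockwise.

The pink square sits in the top-left of the first image and the bottom-left of the second — consistent with a whole-image 90° counter-clockwise rotation.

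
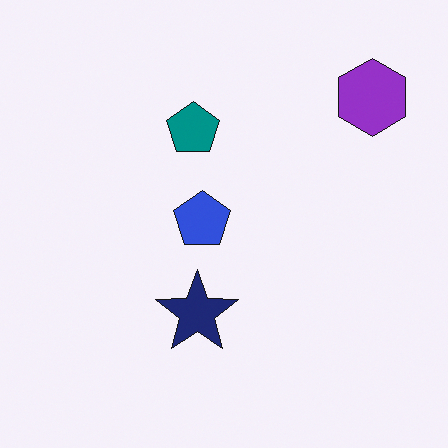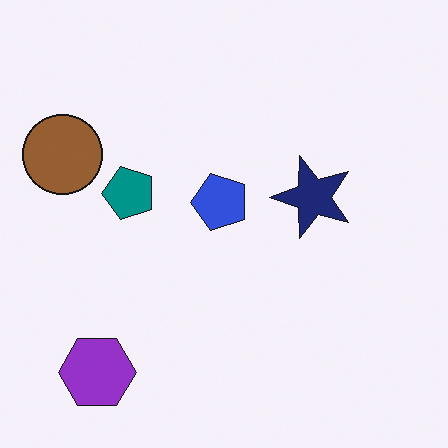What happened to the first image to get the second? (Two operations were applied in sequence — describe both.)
The transformation is: transposed (reflected across the top-left ↔ bottom-right diagonal), then overlaid with an additional brown circle.

Shapes have swapped their row and column positions — what was in the top-right is now in the bottom-left — a diagonal reflection. A brown circle appears in the second image that is absent from the first.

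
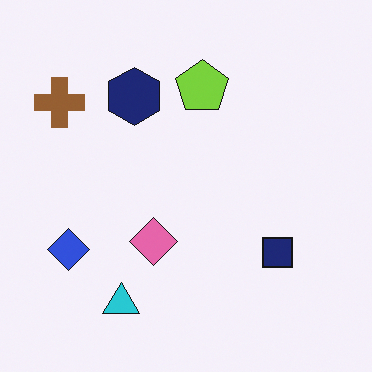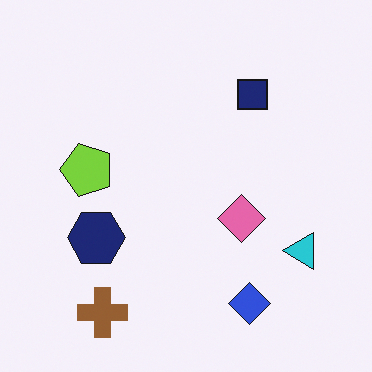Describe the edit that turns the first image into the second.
The transformation is: rotated 90° counter-clockwise.

The brown cross sits in the top-left of the first image and the bottom-left of the second — consistent with a whole-image 90° counter-clockwise rotation.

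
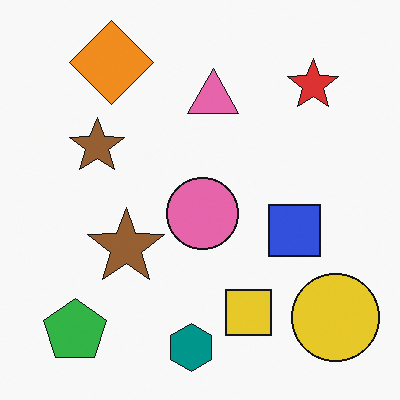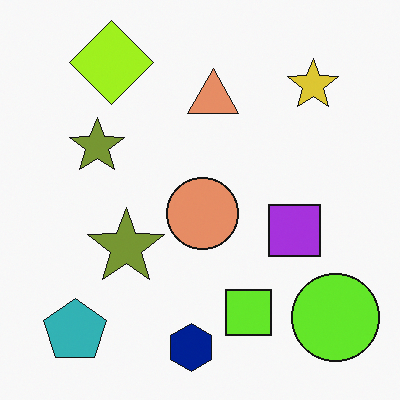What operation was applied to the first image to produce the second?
Hue-shifted slightly.

Every shape's color has rotated by the same amount around the hue wheel — a uniform hue shift.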